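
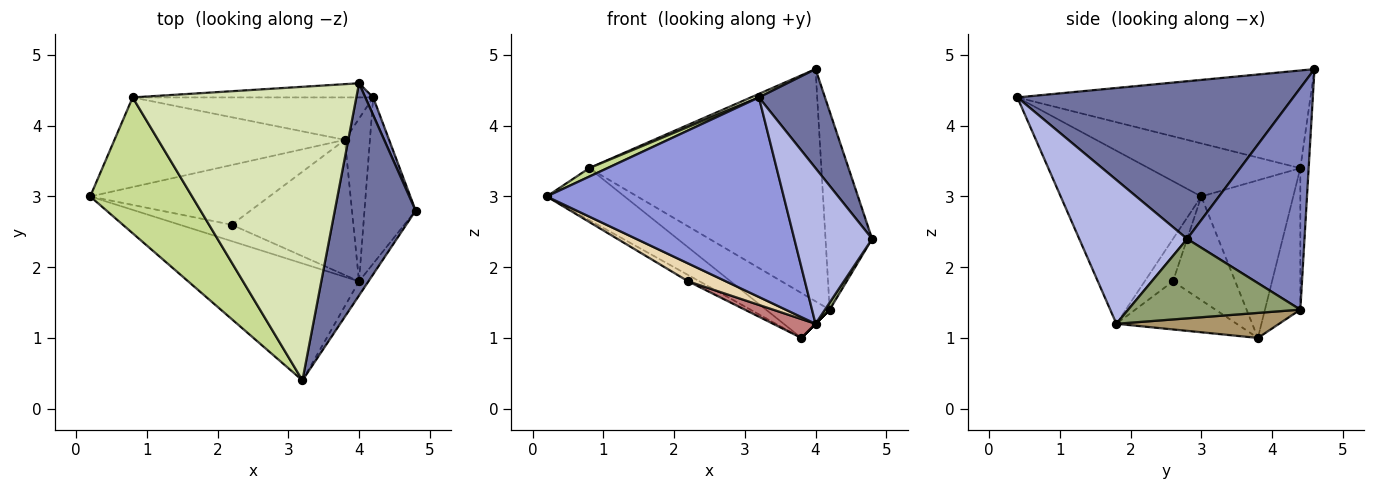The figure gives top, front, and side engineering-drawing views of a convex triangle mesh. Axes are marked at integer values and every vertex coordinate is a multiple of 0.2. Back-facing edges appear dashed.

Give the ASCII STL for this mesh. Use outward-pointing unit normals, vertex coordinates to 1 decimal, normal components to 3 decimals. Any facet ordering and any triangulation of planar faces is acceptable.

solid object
 facet normal 0.870 -0.208 0.446
  outer loop
   vertex 4.0 4.6 4.8
   vertex 3.2 0.4 4.4
   vertex 4.8 2.8 2.4
  endloop
 endfacet
 facet normal 0.929 0.369 0.033
  outer loop
   vertex 4.2 4.4 1.4
   vertex 4.0 4.6 4.8
   vertex 4.8 2.8 2.4
  endloop
 endfacet
 facet normal -0.456 -0.768 -0.450
  outer loop
   vertex 4.0 1.8 1.2
   vertex 3.2 0.4 4.4
   vertex 0.2 3.0 3.0
  endloop
 endfacet
 facet normal 0.810 -0.584 -0.053
  outer loop
   vertex 4.0 1.8 1.2
   vertex 4.8 2.8 2.4
   vertex 3.2 0.4 4.4
  endloop
 endfacet
 facet normal 0.841 -0.023 -0.541
  outer loop
   vertex 4.0 1.8 1.2
   vertex 4.2 4.4 1.4
   vertex 4.8 2.8 2.4
  endloop
 endfacet
 facet normal -0.036 0.998 -0.061
  outer loop
   vertex 0.8 4.4 3.4
   vertex 4.0 4.6 4.8
   vertex 4.2 4.4 1.4
  endloop
 endfacet
 facet normal -0.461 -0.055 0.886
  outer loop
   vertex 0.8 4.4 3.4
   vertex 0.2 3.0 3.0
   vertex 3.2 0.4 4.4
  endloop
 endfacet
 facet normal -0.400 -0.011 0.916
  outer loop
   vertex 0.8 4.4 3.4
   vertex 3.2 0.4 4.4
   vertex 4.0 4.6 4.8
  endloop
 endfacet
 facet normal 0.707 0.000 -0.707
  outer loop
   vertex 3.8 3.8 1.0
   vertex 4.2 4.4 1.4
   vertex 4.0 1.8 1.2
  endloop
 endfacet
 facet normal -0.510 0.431 -0.745
  outer loop
   vertex 3.8 3.8 1.0
   vertex 0.2 3.0 3.0
   vertex 0.8 4.4 3.4
  endloop
 endfacet
 facet normal -0.375 0.674 -0.637
  outer loop
   vertex 3.8 3.8 1.0
   vertex 0.8 4.4 3.4
   vertex 4.2 4.4 1.4
  endloop
 endfacet
 facet normal -0.484 -0.645 -0.591
  outer loop
   vertex 2.2 2.6 1.8
   vertex 4.0 1.8 1.2
   vertex 0.2 3.0 3.0
  endloop
 endfacet
 facet normal -0.499 0.091 -0.862
  outer loop
   vertex 2.2 2.6 1.8
   vertex 0.2 3.0 3.0
   vertex 3.8 3.8 1.0
  endloop
 endfacet
 facet normal -0.365 -0.129 -0.922
  outer loop
   vertex 2.2 2.6 1.8
   vertex 3.8 3.8 1.0
   vertex 4.0 1.8 1.2
  endloop
 endfacet
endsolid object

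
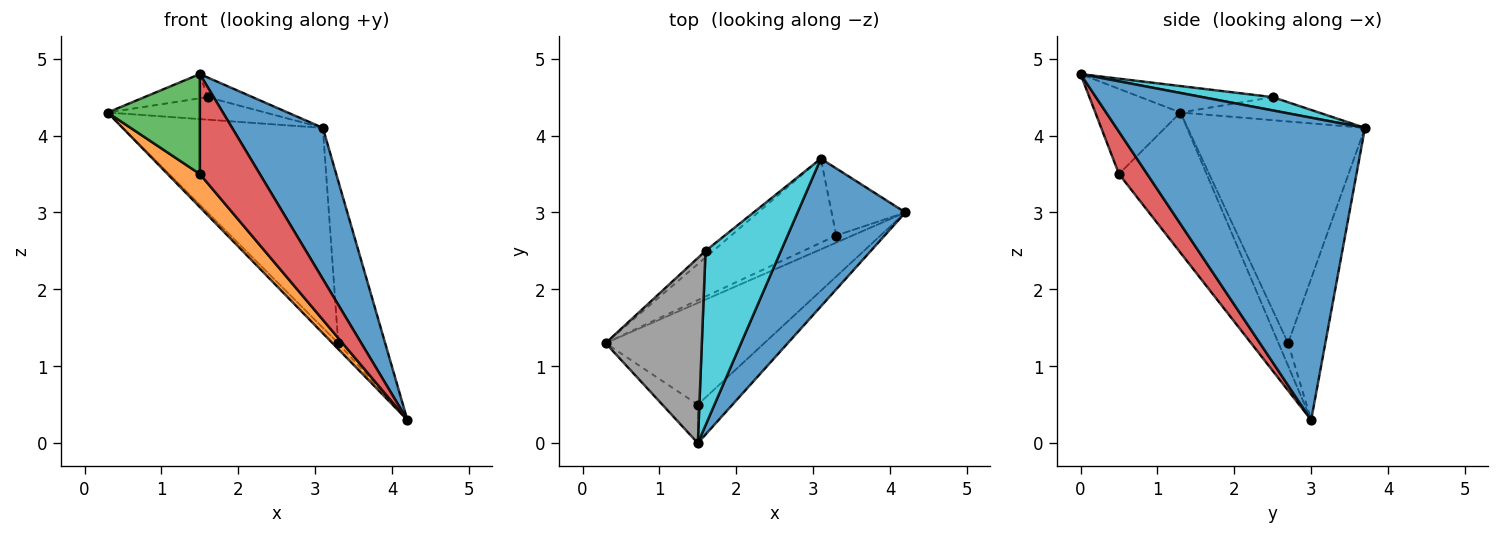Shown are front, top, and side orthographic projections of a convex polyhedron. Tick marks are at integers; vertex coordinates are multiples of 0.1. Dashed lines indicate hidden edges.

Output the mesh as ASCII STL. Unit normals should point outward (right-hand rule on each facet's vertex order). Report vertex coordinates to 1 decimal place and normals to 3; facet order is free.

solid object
 facet normal 0.891 -0.325 0.318
  outer loop
   vertex 3.1 3.7 4.1
   vertex 1.5 0.0 4.8
   vertex 4.2 3.0 0.3
  endloop
 endfacet
 facet normal -0.643 -0.237 -0.728
  outer loop
   vertex 1.5 0.5 3.5
   vertex 0.3 1.3 4.3
   vertex 4.2 3.0 0.3
  endloop
 endfacet
 facet normal -0.653 -0.707 -0.272
  outer loop
   vertex 1.5 0.5 3.5
   vertex 1.5 0.0 4.8
   vertex 0.3 1.3 4.3
  endloop
 endfacet
 facet normal 0.402 -0.855 -0.329
  outer loop
   vertex 1.5 0.5 3.5
   vertex 4.2 3.0 0.3
   vertex 1.5 0.0 4.8
  endloop
 endfacet
 facet normal -0.730 0.438 -0.525
  outer loop
   vertex 3.3 2.7 1.3
   vertex 4.2 3.0 0.3
   vertex 0.3 1.3 4.3
  endloop
 endfacet
 facet normal -0.633 0.714 -0.300
  outer loop
   vertex 3.3 2.7 1.3
   vertex 0.3 1.3 4.3
   vertex 3.1 3.7 4.1
  endloop
 endfacet
 facet normal -0.591 0.745 -0.308
  outer loop
   vertex 3.3 2.7 1.3
   vertex 3.1 3.7 4.1
   vertex 4.2 3.0 0.3
  endloop
 endfacet
 facet normal -0.263 0.125 0.957
  outer loop
   vertex 1.6 2.5 4.5
   vertex 0.3 1.3 4.3
   vertex 1.5 0.0 4.8
  endloop
 endfacet
 facet normal -0.644 0.734 -0.215
  outer loop
   vertex 1.6 2.5 4.5
   vertex 3.1 3.7 4.1
   vertex 0.3 1.3 4.3
  endloop
 endfacet
 facet normal 0.173 0.111 0.979
  outer loop
   vertex 1.6 2.5 4.5
   vertex 1.5 0.0 4.8
   vertex 3.1 3.7 4.1
  endloop
 endfacet
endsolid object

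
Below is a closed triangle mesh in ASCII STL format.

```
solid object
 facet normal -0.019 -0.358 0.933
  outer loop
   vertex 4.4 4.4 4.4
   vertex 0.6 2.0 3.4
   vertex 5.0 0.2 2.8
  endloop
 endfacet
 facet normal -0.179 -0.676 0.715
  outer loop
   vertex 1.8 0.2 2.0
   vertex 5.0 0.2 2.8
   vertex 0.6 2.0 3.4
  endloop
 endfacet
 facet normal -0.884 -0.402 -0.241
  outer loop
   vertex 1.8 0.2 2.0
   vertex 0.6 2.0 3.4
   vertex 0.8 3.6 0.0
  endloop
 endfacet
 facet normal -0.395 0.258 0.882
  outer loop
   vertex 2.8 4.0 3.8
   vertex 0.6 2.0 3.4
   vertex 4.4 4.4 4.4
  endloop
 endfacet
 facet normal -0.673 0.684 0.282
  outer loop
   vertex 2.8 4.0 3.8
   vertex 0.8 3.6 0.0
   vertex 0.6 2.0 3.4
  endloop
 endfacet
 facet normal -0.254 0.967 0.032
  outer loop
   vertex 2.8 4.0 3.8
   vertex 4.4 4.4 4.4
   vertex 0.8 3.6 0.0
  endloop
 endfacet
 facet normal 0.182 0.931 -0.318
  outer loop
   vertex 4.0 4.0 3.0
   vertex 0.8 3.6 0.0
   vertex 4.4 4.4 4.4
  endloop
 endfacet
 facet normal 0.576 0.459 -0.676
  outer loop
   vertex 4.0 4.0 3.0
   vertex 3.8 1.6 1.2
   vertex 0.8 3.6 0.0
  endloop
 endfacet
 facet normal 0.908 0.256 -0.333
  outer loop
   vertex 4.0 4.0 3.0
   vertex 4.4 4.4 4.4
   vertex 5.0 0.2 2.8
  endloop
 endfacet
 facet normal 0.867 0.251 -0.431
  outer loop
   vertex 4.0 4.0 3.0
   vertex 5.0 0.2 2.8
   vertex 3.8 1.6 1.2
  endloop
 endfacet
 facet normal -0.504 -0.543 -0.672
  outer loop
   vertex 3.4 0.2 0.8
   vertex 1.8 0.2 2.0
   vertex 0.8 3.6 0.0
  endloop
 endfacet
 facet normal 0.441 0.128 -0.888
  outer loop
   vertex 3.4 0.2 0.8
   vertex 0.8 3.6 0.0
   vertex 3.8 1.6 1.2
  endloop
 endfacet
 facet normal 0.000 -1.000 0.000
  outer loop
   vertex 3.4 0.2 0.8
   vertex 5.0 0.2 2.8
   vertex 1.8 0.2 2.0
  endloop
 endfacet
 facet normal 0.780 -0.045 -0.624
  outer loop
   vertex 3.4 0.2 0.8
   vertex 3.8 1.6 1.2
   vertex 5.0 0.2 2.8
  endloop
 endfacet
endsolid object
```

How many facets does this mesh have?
14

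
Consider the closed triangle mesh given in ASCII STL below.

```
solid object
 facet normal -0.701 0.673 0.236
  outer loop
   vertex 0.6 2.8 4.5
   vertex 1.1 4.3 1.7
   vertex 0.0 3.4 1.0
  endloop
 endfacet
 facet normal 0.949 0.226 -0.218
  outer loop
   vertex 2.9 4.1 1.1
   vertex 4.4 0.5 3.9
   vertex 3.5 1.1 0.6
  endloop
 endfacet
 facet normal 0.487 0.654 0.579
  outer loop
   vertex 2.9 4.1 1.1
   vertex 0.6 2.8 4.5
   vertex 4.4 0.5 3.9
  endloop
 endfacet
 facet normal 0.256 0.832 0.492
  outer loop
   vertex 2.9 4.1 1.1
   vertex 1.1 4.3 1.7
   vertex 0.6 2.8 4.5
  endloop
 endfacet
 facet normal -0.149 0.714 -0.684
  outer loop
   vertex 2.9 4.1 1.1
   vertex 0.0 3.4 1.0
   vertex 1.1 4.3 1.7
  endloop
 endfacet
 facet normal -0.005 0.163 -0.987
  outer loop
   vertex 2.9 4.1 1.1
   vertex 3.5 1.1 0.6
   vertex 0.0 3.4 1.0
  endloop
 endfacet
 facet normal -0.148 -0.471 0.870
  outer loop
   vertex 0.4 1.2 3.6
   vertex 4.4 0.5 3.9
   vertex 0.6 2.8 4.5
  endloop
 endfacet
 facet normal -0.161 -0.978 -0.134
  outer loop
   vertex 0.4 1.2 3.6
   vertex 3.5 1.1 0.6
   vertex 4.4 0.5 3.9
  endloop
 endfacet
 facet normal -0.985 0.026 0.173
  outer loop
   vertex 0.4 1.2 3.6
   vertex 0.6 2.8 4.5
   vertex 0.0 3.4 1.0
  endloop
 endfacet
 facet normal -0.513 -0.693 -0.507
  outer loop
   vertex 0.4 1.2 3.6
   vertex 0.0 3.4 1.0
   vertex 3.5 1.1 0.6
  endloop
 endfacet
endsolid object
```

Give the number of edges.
15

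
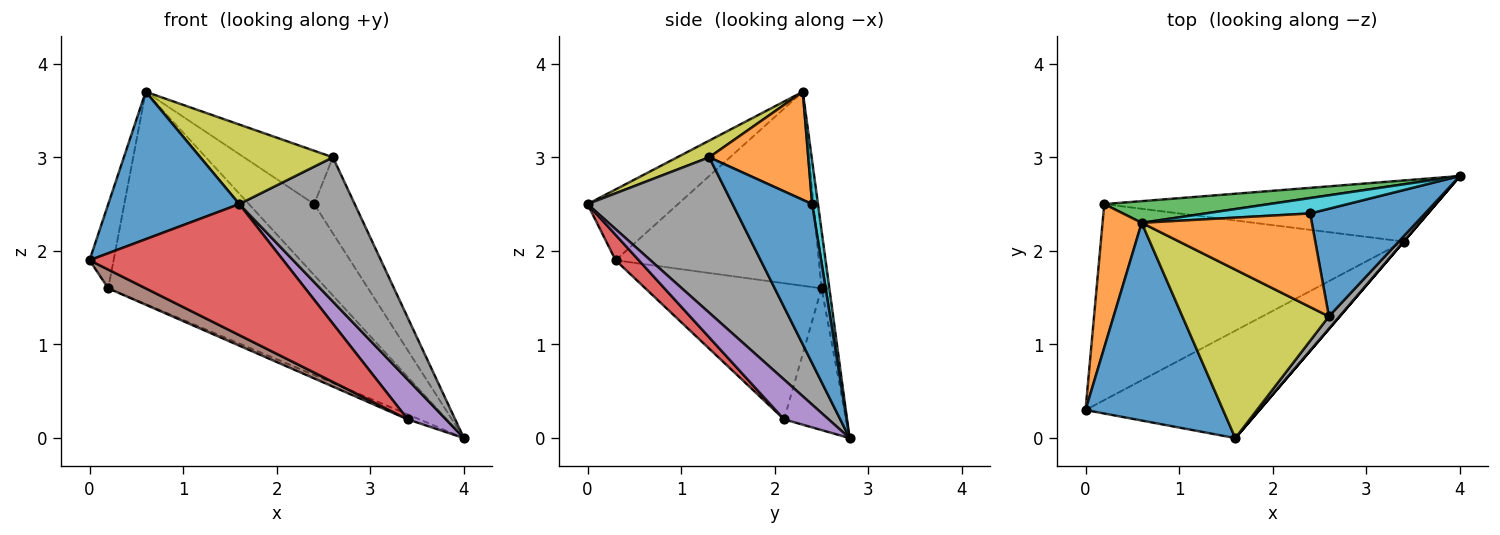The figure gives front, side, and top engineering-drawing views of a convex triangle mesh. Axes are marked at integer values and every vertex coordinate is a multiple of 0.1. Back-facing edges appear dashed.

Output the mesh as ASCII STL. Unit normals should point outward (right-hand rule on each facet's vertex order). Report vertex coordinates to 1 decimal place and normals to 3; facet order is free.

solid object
 facet normal -0.381 -0.553 0.741
  outer loop
   vertex 1.6 0.0 2.5
   vertex 0.6 2.3 3.7
   vertex 0.0 0.3 1.9
  endloop
 endfacet
 facet normal -0.974 0.115 0.196
  outer loop
   vertex 0.2 2.5 1.6
   vertex 0.0 0.3 1.9
   vertex 0.6 2.3 3.7
  endloop
 endfacet
 facet normal -0.036 0.994 0.101
  outer loop
   vertex 0.2 2.5 1.6
   vertex 0.6 2.3 3.7
   vertex 4.0 2.8 0.0
  endloop
 endfacet
 facet normal 0.092 -0.770 -0.631
  outer loop
   vertex 3.4 2.1 0.2
   vertex 1.6 0.0 2.5
   vertex 0.0 0.3 1.9
  endloop
 endfacet
 facet normal 0.759 -0.651 0.000
  outer loop
   vertex 3.4 2.1 0.2
   vertex 4.0 2.8 0.0
   vertex 1.6 0.0 2.5
  endloop
 endfacet
 facet normal -0.408 -0.087 -0.909
  outer loop
   vertex 3.4 2.1 0.2
   vertex 0.0 0.3 1.9
   vertex 0.2 2.5 1.6
  endloop
 endfacet
 facet normal -0.392 0.074 -0.917
  outer loop
   vertex 3.4 2.1 0.2
   vertex 0.2 2.5 1.6
   vertex 4.0 2.8 0.0
  endloop
 endfacet
 facet normal 0.781 -0.622 0.054
  outer loop
   vertex 2.6 1.3 3.0
   vertex 1.6 0.0 2.5
   vertex 4.0 2.8 0.0
  endloop
 endfacet
 facet normal 0.102 -0.425 0.899
  outer loop
   vertex 2.6 1.3 3.0
   vertex 0.6 2.3 3.7
   vertex 1.6 0.0 2.5
  endloop
 endfacet
 facet normal 0.087 0.974 0.211
  outer loop
   vertex 2.4 2.4 2.5
   vertex 4.0 2.8 0.0
   vertex 0.6 2.3 3.7
  endloop
 endfacet
 facet normal 0.749 0.382 0.541
  outer loop
   vertex 2.4 2.4 2.5
   vertex 2.6 1.3 3.0
   vertex 4.0 2.8 0.0
  endloop
 endfacet
 facet normal 0.483 0.434 0.761
  outer loop
   vertex 2.4 2.4 2.5
   vertex 0.6 2.3 3.7
   vertex 2.6 1.3 3.0
  endloop
 endfacet
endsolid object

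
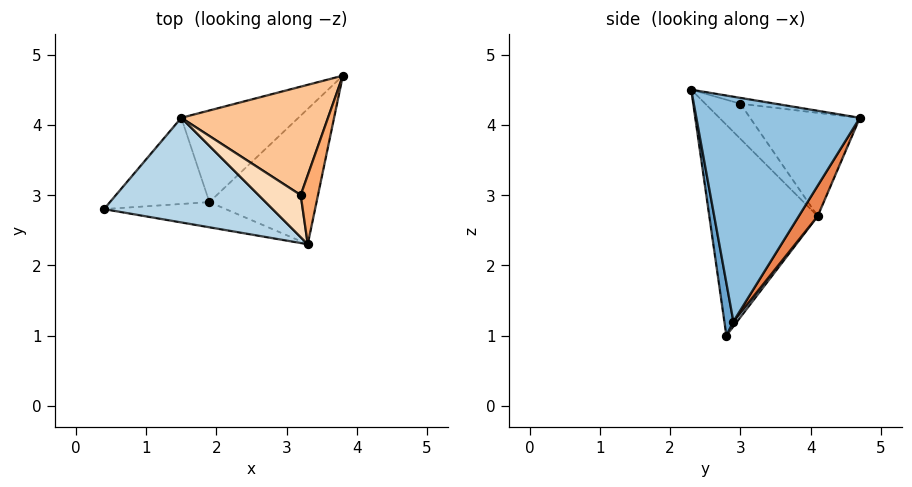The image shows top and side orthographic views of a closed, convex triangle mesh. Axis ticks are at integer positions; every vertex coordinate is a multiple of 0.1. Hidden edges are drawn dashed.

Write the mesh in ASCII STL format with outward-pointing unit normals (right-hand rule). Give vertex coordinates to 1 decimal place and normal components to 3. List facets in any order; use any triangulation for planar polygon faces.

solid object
 facet normal 0.094 -0.972 -0.216
  outer loop
   vertex 1.9 2.9 1.2
   vertex 3.3 2.3 4.5
   vertex 0.4 2.8 1.0
  endloop
 endfacet
 facet normal 0.874 -0.251 -0.416
  outer loop
   vertex 1.9 2.9 1.2
   vertex 3.8 4.7 4.1
   vertex 3.3 2.3 4.5
  endloop
 endfacet
 facet normal -0.772 -0.154 0.617
  outer loop
   vertex 1.5 4.1 2.7
   vertex 0.4 2.8 1.0
   vertex 3.3 2.3 4.5
  endloop
 endfacet
 facet normal 0.030 0.784 -0.619
  outer loop
   vertex 1.5 4.1 2.7
   vertex 1.9 2.9 1.2
   vertex 0.4 2.8 1.0
  endloop
 endfacet
 facet normal 0.154 0.791 -0.592
  outer loop
   vertex 1.5 4.1 2.7
   vertex 3.8 4.7 4.1
   vertex 1.9 2.9 1.2
  endloop
 endfacet
 facet normal -0.313 0.219 0.924
  outer loop
   vertex 3.2 3.0 4.3
   vertex 3.3 2.3 4.5
   vertex 3.8 4.7 4.1
  endloop
 endfacet
 facet normal -0.552 0.287 0.783
  outer loop
   vertex 3.2 3.0 4.3
   vertex 3.8 4.7 4.1
   vertex 1.5 4.1 2.7
  endloop
 endfacet
 facet normal -0.635 0.127 0.762
  outer loop
   vertex 3.2 3.0 4.3
   vertex 1.5 4.1 2.7
   vertex 3.3 2.3 4.5
  endloop
 endfacet
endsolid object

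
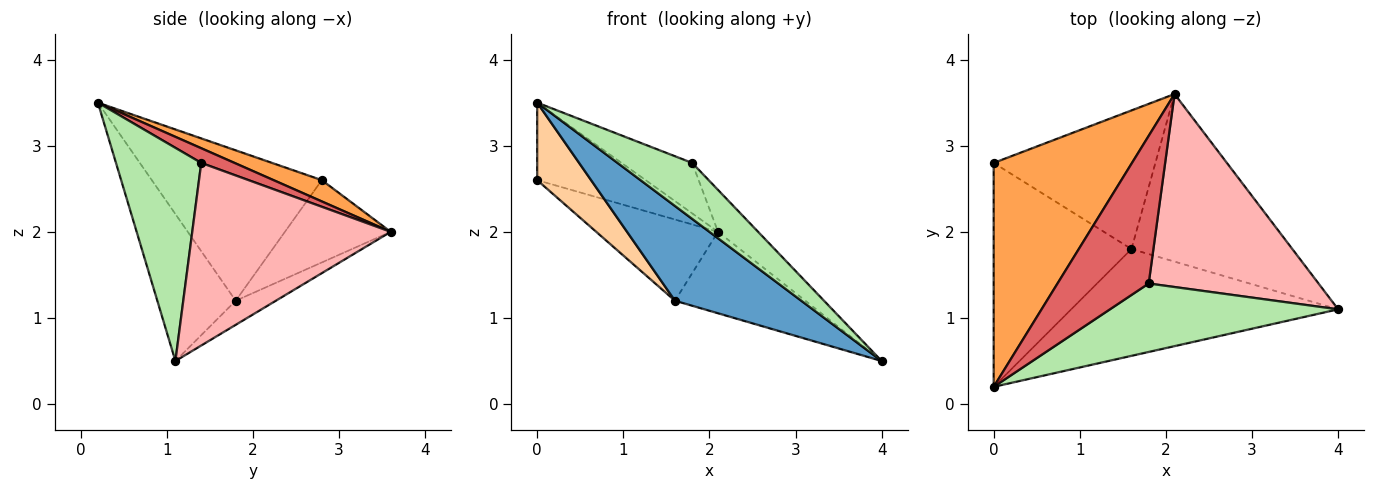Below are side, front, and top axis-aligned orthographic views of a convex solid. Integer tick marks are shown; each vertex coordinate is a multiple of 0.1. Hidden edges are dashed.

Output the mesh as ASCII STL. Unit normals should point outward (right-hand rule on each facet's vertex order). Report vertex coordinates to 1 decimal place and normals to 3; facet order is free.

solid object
 facet normal -0.381 -0.614 -0.692
  outer loop
   vertex 1.6 1.8 1.2
   vertex 4.0 1.1 0.5
   vertex 0.0 0.2 3.5
  endloop
 endfacet
 facet normal -0.134 0.433 -0.891
  outer loop
   vertex 1.6 1.8 1.2
   vertex 2.1 3.6 2.0
   vertex 4.0 1.1 0.5
  endloop
 endfacet
 facet normal 0.144 0.324 0.935
  outer loop
   vertex 0.0 2.8 2.6
   vertex 0.0 0.2 3.5
   vertex 2.1 3.6 2.0
  endloop
 endfacet
 facet normal -0.718 -0.228 -0.658
  outer loop
   vertex 0.0 2.8 2.6
   vertex 1.6 1.8 1.2
   vertex 0.0 0.2 3.5
  endloop
 endfacet
 facet normal -0.402 0.463 -0.790
  outer loop
   vertex 0.0 2.8 2.6
   vertex 2.1 3.6 2.0
   vertex 1.6 1.8 1.2
  endloop
 endfacet
 facet normal 0.586 -0.513 0.627
  outer loop
   vertex 1.8 1.4 2.8
   vertex 0.0 0.2 3.5
   vertex 4.0 1.1 0.5
  endloop
 endfacet
 facet normal 0.151 0.320 0.935
  outer loop
   vertex 1.8 1.4 2.8
   vertex 2.1 3.6 2.0
   vertex 0.0 0.2 3.5
  endloop
 endfacet
 facet normal 0.724 0.146 0.674
  outer loop
   vertex 1.8 1.4 2.8
   vertex 4.0 1.1 0.5
   vertex 2.1 3.6 2.0
  endloop
 endfacet
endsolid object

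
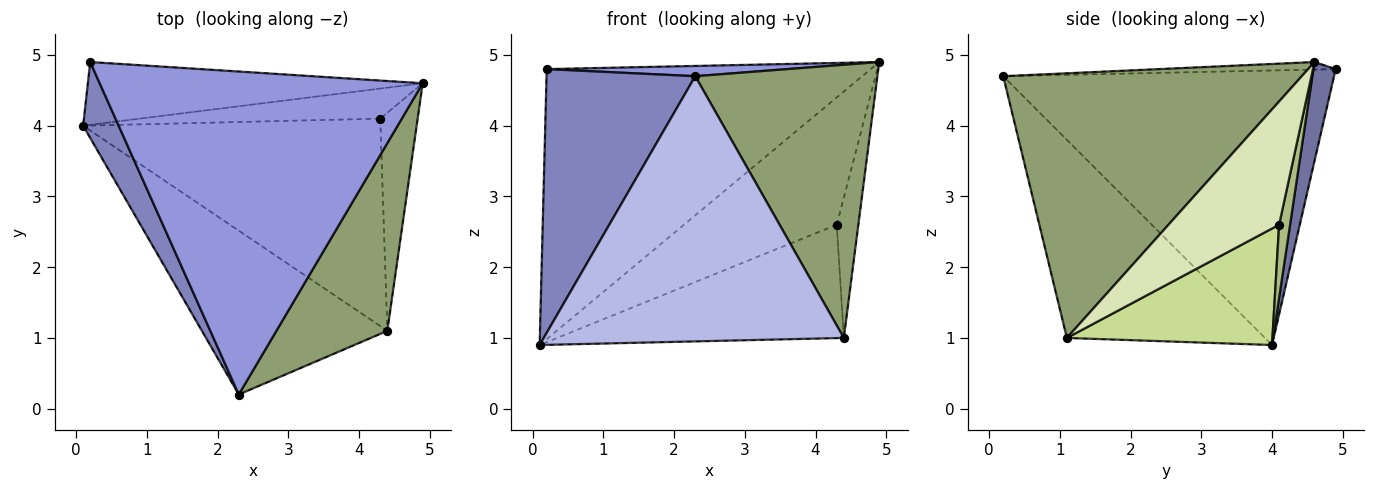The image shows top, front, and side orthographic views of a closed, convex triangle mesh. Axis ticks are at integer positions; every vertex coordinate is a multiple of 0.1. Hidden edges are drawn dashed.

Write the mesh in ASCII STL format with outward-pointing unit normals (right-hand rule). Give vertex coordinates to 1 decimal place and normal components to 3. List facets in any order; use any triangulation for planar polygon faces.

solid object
 facet normal 0.067 0.972 -0.226
  outer loop
   vertex 0.2 4.9 4.8
   vertex 4.9 4.6 4.9
   vertex 0.1 4.0 0.9
  endloop
 endfacet
 facet normal -0.906 -0.407 0.117
  outer loop
   vertex 0.2 4.9 4.8
   vertex 0.1 4.0 0.9
   vertex 2.3 0.2 4.7
  endloop
 endfacet
 facet normal -0.023 -0.032 0.999
  outer loop
   vertex 0.2 4.9 4.8
   vertex 2.3 0.2 4.7
   vertex 4.9 4.6 4.9
  endloop
 endfacet
 facet normal -0.490 -0.742 -0.458
  outer loop
   vertex 4.4 1.1 1.0
   vertex 2.3 0.2 4.7
   vertex 0.1 4.0 0.9
  endloop
 endfacet
 facet normal 0.804 -0.490 0.337
  outer loop
   vertex 4.4 1.1 1.0
   vertex 4.9 4.6 4.9
   vertex 2.3 0.2 4.7
  endloop
 endfacet
 facet normal 0.070 0.971 -0.229
  outer loop
   vertex 4.3 4.1 2.6
   vertex 0.1 4.0 0.9
   vertex 4.9 4.6 4.9
  endloop
 endfacet
 facet normal 0.325 0.453 -0.830
  outer loop
   vertex 4.3 4.1 2.6
   vertex 4.4 1.1 1.0
   vertex 0.1 4.0 0.9
  endloop
 endfacet
 facet normal 0.941 0.184 -0.285
  outer loop
   vertex 4.3 4.1 2.6
   vertex 4.9 4.6 4.9
   vertex 4.4 1.1 1.0
  endloop
 endfacet
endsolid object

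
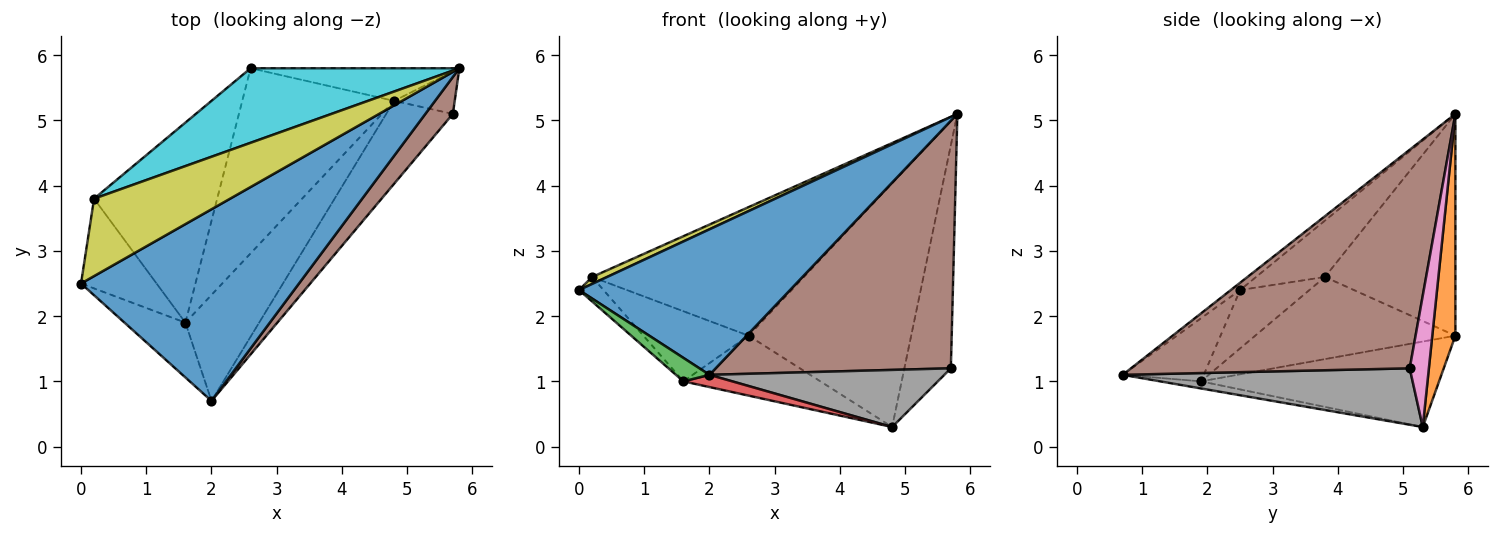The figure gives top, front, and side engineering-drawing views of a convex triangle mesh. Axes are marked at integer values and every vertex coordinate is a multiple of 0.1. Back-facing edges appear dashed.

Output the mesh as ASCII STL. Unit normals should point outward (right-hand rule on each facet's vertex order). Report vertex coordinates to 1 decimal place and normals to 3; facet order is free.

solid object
 facet normal -0.027 -0.605 0.796
  outer loop
   vertex 2.0 0.7 1.1
   vertex 5.8 5.8 5.1
   vertex 0.0 2.5 2.4
  endloop
 endfacet
 facet normal 0.140 0.981 -0.131
  outer loop
   vertex 2.6 5.8 1.7
   vertex 5.8 5.8 5.1
   vertex 4.8 5.3 0.3
  endloop
 endfacet
 facet normal -0.689 -0.285 -0.666
  outer loop
   vertex 1.6 1.9 1.0
   vertex 2.0 0.7 1.1
   vertex 0.0 2.5 2.4
  endloop
 endfacet
 facet normal -0.095 -0.114 -0.989
  outer loop
   vertex 1.6 1.9 1.0
   vertex 4.8 5.3 0.3
   vertex 2.0 0.7 1.1
  endloop
 endfacet
 facet normal -0.472 0.272 -0.839
  outer loop
   vertex 1.6 1.9 1.0
   vertex 2.6 5.8 1.7
   vertex 4.8 5.3 0.3
  endloop
 endfacet
 facet normal 0.761 -0.642 0.096
  outer loop
   vertex 5.7 5.1 1.2
   vertex 5.8 5.8 5.1
   vertex 2.0 0.7 1.1
  endloop
 endfacet
 facet normal 0.375 0.911 -0.173
  outer loop
   vertex 5.7 5.1 1.2
   vertex 4.8 5.3 0.3
   vertex 5.8 5.8 5.1
  endloop
 endfacet
 facet normal 0.572 -0.466 -0.675
  outer loop
   vertex 5.7 5.1 1.2
   vertex 2.0 0.7 1.1
   vertex 4.8 5.3 0.3
  endloop
 endfacet
 facet normal -0.381 -0.083 0.921
  outer loop
   vertex 0.2 3.8 2.6
   vertex 0.0 2.5 2.4
   vertex 5.8 5.8 5.1
  endloop
 endfacet
 facet normal -0.470 0.764 0.443
  outer loop
   vertex 0.2 3.8 2.6
   vertex 5.8 5.8 5.1
   vertex 2.6 5.8 1.7
  endloop
 endfacet
 facet normal -0.598 0.211 -0.773
  outer loop
   vertex 0.2 3.8 2.6
   vertex 1.6 1.9 1.0
   vertex 0.0 2.5 2.4
  endloop
 endfacet
 facet normal -0.533 0.280 -0.799
  outer loop
   vertex 0.2 3.8 2.6
   vertex 2.6 5.8 1.7
   vertex 1.6 1.9 1.0
  endloop
 endfacet
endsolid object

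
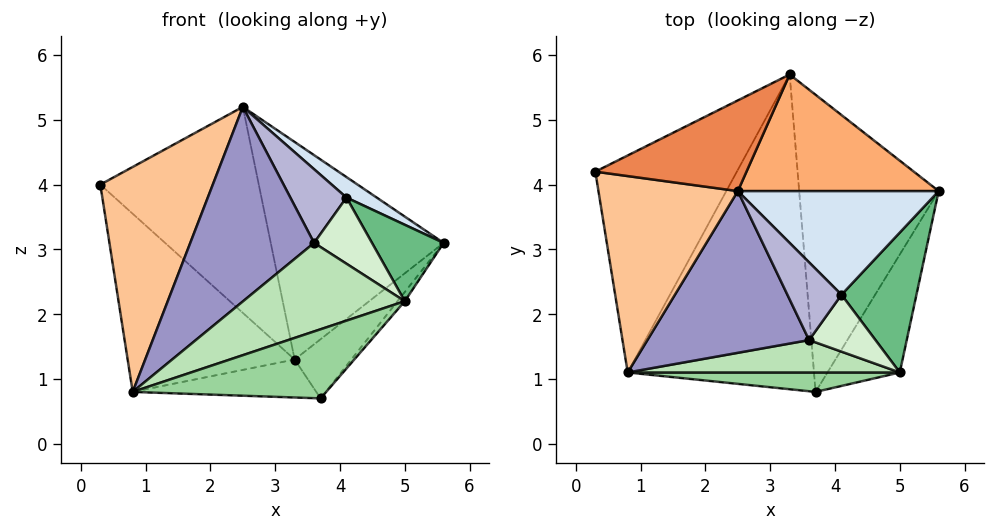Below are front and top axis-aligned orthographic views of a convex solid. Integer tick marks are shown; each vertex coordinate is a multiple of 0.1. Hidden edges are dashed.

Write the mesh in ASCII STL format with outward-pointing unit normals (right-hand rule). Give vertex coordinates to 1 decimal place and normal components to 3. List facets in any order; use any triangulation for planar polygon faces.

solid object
 facet normal 0.677 0.144 -0.722
  outer loop
   vertex 3.3 5.7 1.3
   vertex 5.6 3.9 3.1
   vertex 3.7 0.8 0.7
  endloop
 endfacet
 facet normal -0.712 0.446 -0.543
  outer loop
   vertex 0.8 1.1 0.8
   vertex 0.3 4.2 4.0
   vertex 3.3 5.7 1.3
  endloop
 endfacet
 facet normal -0.022 0.120 -0.993
  outer loop
   vertex 0.8 1.1 0.8
   vertex 3.3 5.7 1.3
   vertex 3.7 0.8 0.7
  endloop
 endfacet
 facet normal 0.553 -0.161 0.817
  outer loop
   vertex 2.5 3.9 5.2
   vertex 4.1 2.3 3.8
   vertex 5.6 3.9 3.1
  endloop
 endfacet
 facet normal -0.095 0.911 0.401
  outer loop
   vertex 2.5 3.9 5.2
   vertex 3.3 5.7 1.3
   vertex 0.3 4.2 4.0
  endloop
 endfacet
 facet normal 0.305 0.839 0.450
  outer loop
   vertex 2.5 3.9 5.2
   vertex 5.6 3.9 3.1
   vertex 3.3 5.7 1.3
  endloop
 endfacet
 facet normal -0.419 -0.684 0.597
  outer loop
   vertex 2.5 3.9 5.2
   vertex 0.3 4.2 4.0
   vertex 0.8 1.1 0.8
  endloop
 endfacet
 facet normal 0.750 0.051 -0.660
  outer loop
   vertex 5.0 1.1 2.2
   vertex 3.7 0.8 0.7
   vertex 5.6 3.9 3.1
  endloop
 endfacet
 facet normal 0.677 -0.353 0.646
  outer loop
   vertex 5.0 1.1 2.2
   vertex 5.6 3.9 3.1
   vertex 4.1 2.3 3.8
  endloop
 endfacet
 facet normal -0.090 -0.959 0.270
  outer loop
   vertex 5.0 1.1 2.2
   vertex 0.8 1.1 0.8
   vertex 3.7 0.8 0.7
  endloop
 endfacet
 facet normal -0.114 -0.933 0.341
  outer loop
   vertex 3.6 1.6 3.1
   vertex 0.8 1.1 0.8
   vertex 5.0 1.1 2.2
  endloop
 endfacet
 facet normal 0.147 -0.750 0.645
  outer loop
   vertex 3.6 1.6 3.1
   vertex 5.0 1.1 2.2
   vertex 4.1 2.3 3.8
  endloop
 endfacet
 facet normal -0.362 -0.717 0.596
  outer loop
   vertex 3.6 1.6 3.1
   vertex 2.5 3.9 5.2
   vertex 0.8 1.1 0.8
  endloop
 endfacet
 facet normal -0.053 -0.687 0.725
  outer loop
   vertex 3.6 1.6 3.1
   vertex 4.1 2.3 3.8
   vertex 2.5 3.9 5.2
  endloop
 endfacet
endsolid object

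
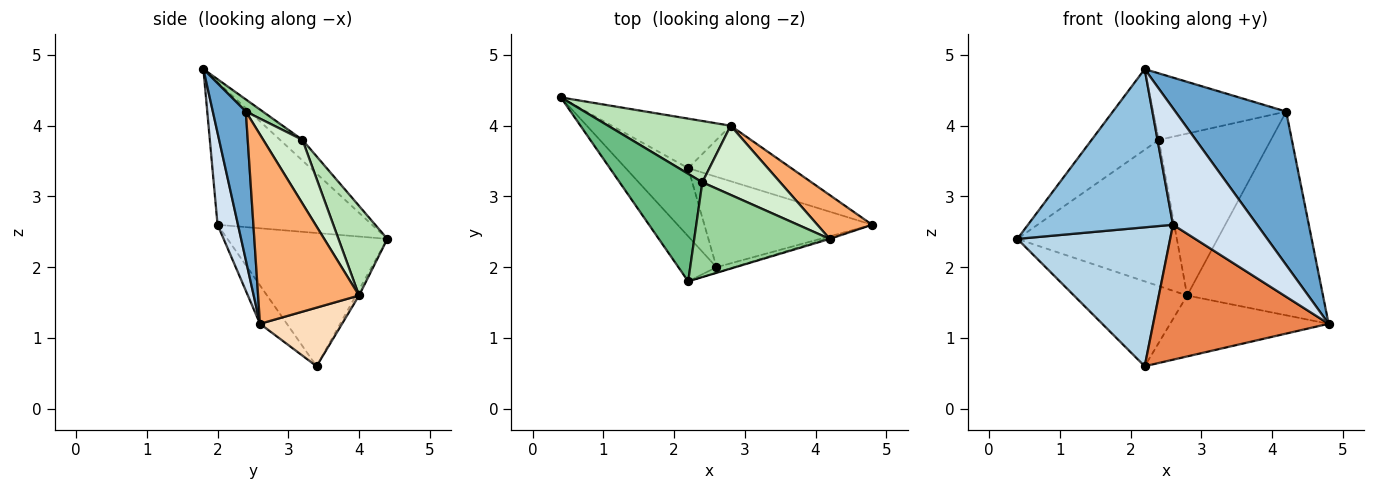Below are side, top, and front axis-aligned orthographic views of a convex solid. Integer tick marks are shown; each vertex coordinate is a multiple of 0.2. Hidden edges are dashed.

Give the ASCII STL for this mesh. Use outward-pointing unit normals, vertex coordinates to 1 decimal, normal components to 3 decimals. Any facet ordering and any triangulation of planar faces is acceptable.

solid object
 facet normal 0.285 -0.958 -0.007
  outer loop
   vertex 4.2 2.4 4.2
   vertex 2.2 1.8 4.8
   vertex 4.8 2.6 1.2
  endloop
 endfacet
 facet normal -0.716 -0.672 -0.191
  outer loop
   vertex 2.6 2.0 2.6
   vertex 2.2 1.8 4.8
   vertex 0.4 4.4 2.4
  endloop
 endfacet
 facet normal -0.685 -0.654 -0.321
  outer loop
   vertex 2.6 2.0 2.6
   vertex 0.4 4.4 2.4
   vertex 2.2 3.4 0.6
  endloop
 endfacet
 facet normal 0.236 -0.971 -0.045
  outer loop
   vertex 2.6 2.0 2.6
   vertex 4.8 2.6 1.2
   vertex 2.2 1.8 4.8
  endloop
 endfacet
 facet normal -0.126 -0.824 -0.552
  outer loop
   vertex 2.6 2.0 2.6
   vertex 2.2 3.4 0.6
   vertex 4.8 2.6 1.2
  endloop
 endfacet
 facet normal 0.588 0.791 0.170
  outer loop
   vertex 2.8 4.0 1.6
   vertex 4.2 2.4 4.2
   vertex 4.8 2.6 1.2
  endloop
 endfacet
 facet normal -0.024 0.864 -0.504
  outer loop
   vertex 2.8 4.0 1.6
   vertex 2.2 3.4 0.6
   vertex 0.4 4.4 2.4
  endloop
 endfacet
 facet normal 0.358 0.690 -0.629
  outer loop
   vertex 2.8 4.0 1.6
   vertex 4.8 2.6 1.2
   vertex 2.2 3.4 0.6
  endloop
 endfacet
 facet normal -0.196 0.588 0.784
  outer loop
   vertex 2.4 3.2 3.8
   vertex 0.4 4.4 2.4
   vertex 2.2 1.8 4.8
  endloop
 endfacet
 facet normal 0.073 0.573 0.816
  outer loop
   vertex 2.4 3.2 3.8
   vertex 2.2 1.8 4.8
   vertex 4.2 2.4 4.2
  endloop
 endfacet
 facet normal 0.272 0.887 0.372
  outer loop
   vertex 2.4 3.2 3.8
   vertex 2.8 4.0 1.6
   vertex 0.4 4.4 2.4
  endloop
 endfacet
 facet normal 0.306 0.875 0.374
  outer loop
   vertex 2.4 3.2 3.8
   vertex 4.2 2.4 4.2
   vertex 2.8 4.0 1.6
  endloop
 endfacet
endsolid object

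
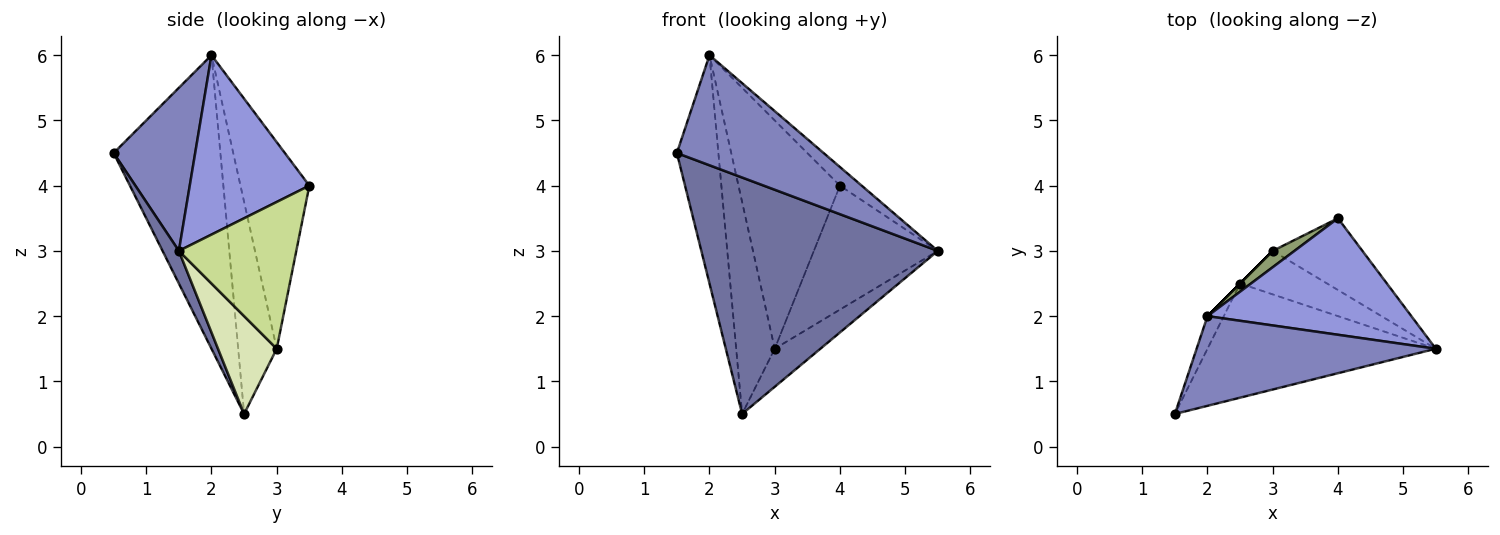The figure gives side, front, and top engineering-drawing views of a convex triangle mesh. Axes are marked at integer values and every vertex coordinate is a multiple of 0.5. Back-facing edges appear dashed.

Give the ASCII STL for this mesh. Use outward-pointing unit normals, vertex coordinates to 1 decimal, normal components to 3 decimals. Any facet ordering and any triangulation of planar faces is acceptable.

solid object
 facet normal 0.062 -0.899 -0.434
  outer loop
   vertex 2.5 2.5 0.5
   vertex 5.5 1.5 3.0
   vertex 1.5 0.5 4.5
  endloop
 endfacet
 facet normal 0.396 -0.712 0.580
  outer loop
   vertex 2.0 2.0 6.0
   vertex 1.5 0.5 4.5
   vertex 5.5 1.5 3.0
  endloop
 endfacet
 facet normal 0.656 0.119 0.745
  outer loop
   vertex 2.0 2.0 6.0
   vertex 5.5 1.5 3.0
   vertex 4.0 3.5 4.0
  endloop
 endfacet
 facet normal -0.931 0.362 -0.052
  outer loop
   vertex 2.0 2.0 6.0
   vertex 2.5 2.5 0.5
   vertex 1.5 0.5 4.5
  endloop
 endfacet
 facet normal -0.561 0.826 0.059
  outer loop
   vertex 3.0 3.0 1.5
   vertex 2.0 2.0 6.0
   vertex 4.0 3.5 4.0
  endloop
 endfacet
 facet normal -0.707 0.707 0.000
  outer loop
   vertex 3.0 3.0 1.5
   vertex 2.5 2.5 0.5
   vertex 2.0 2.0 6.0
  endloop
 endfacet
 facet normal 0.634 0.669 -0.387
  outer loop
   vertex 3.0 3.0 1.5
   vertex 4.0 3.5 4.0
   vertex 5.5 1.5 3.0
  endloop
 endfacet
 facet normal 0.646 0.503 -0.574
  outer loop
   vertex 3.0 3.0 1.5
   vertex 5.5 1.5 3.0
   vertex 2.5 2.5 0.5
  endloop
 endfacet
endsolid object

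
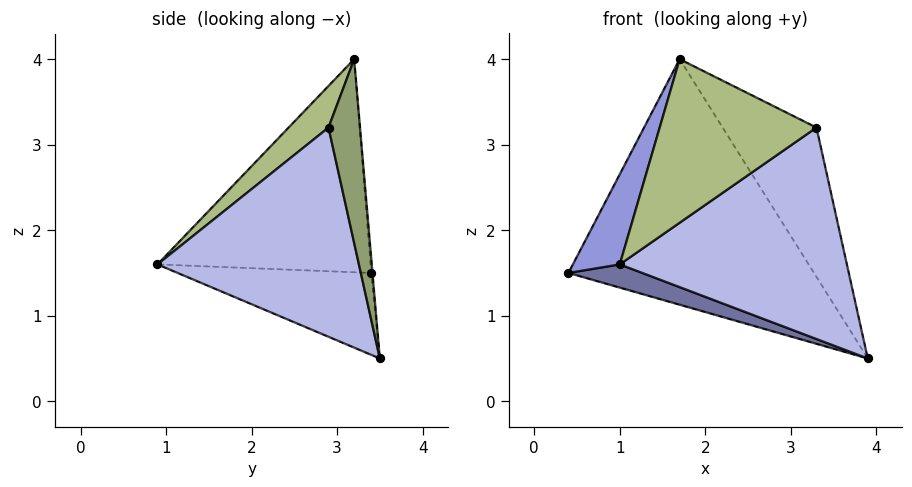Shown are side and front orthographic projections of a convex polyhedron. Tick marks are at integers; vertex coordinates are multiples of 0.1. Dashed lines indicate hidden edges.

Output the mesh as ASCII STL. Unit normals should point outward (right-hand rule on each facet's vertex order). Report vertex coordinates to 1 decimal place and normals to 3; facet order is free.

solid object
 facet normal -0.271 -0.103 -0.957
  outer loop
   vertex 1.0 0.9 1.6
   vertex 0.4 3.4 1.5
   vertex 3.9 3.5 0.5
  endloop
 endfacet
 facet normal -0.005 0.997 0.082
  outer loop
   vertex 1.7 3.2 4.0
   vertex 3.9 3.5 0.5
   vertex 0.4 3.4 1.5
  endloop
 endfacet
 facet normal -0.877 -0.193 0.441
  outer loop
   vertex 1.7 3.2 4.0
   vertex 0.4 3.4 1.5
   vertex 1.0 0.9 1.6
  endloop
 endfacet
 facet normal 0.663 -0.748 -0.019
  outer loop
   vertex 3.3 2.9 3.2
   vertex 1.0 0.9 1.6
   vertex 3.9 3.5 0.5
  endloop
 endfacet
 facet normal 0.307 0.912 0.271
  outer loop
   vertex 3.3 2.9 3.2
   vertex 3.9 3.5 0.5
   vertex 1.7 3.2 4.0
  endloop
 endfacet
 facet normal 0.187 -0.736 0.651
  outer loop
   vertex 3.3 2.9 3.2
   vertex 1.7 3.2 4.0
   vertex 1.0 0.9 1.6
  endloop
 endfacet
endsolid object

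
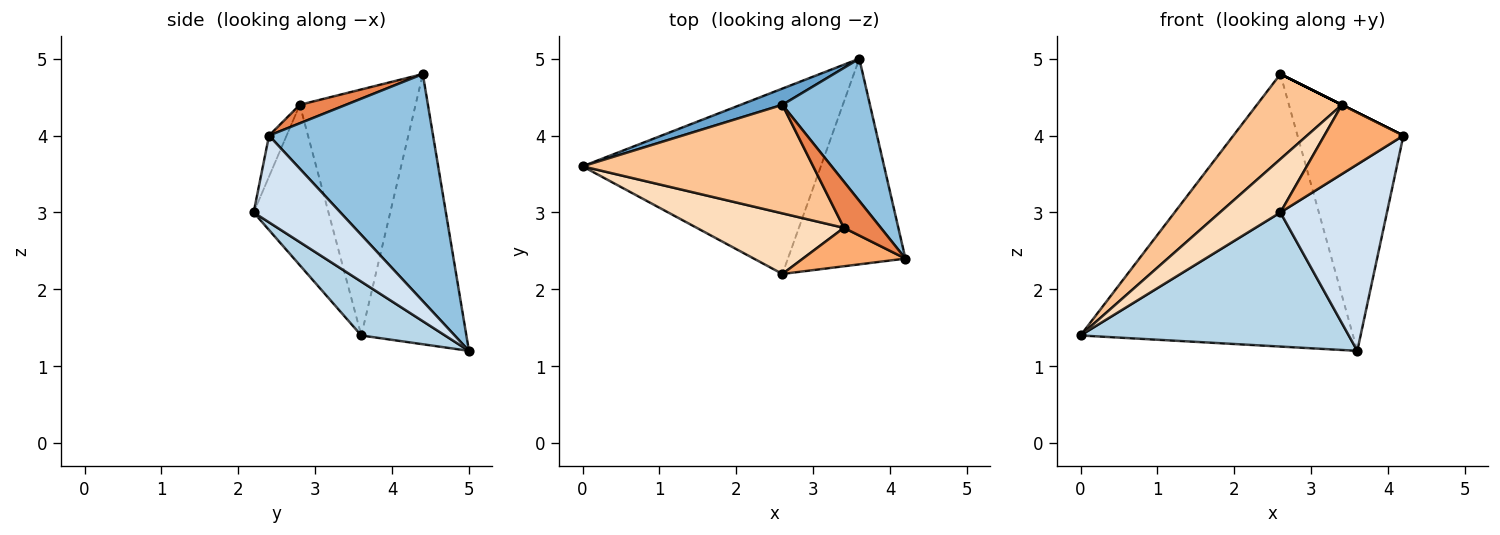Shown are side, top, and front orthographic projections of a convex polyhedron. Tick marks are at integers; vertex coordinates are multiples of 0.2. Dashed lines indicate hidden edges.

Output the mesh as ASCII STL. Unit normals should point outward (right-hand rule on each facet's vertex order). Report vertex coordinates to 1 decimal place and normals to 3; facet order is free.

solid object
 facet normal -0.359 0.932 0.055
  outer loop
   vertex 2.6 4.4 4.8
   vertex 3.6 5.0 1.2
   vertex 0.0 3.6 1.4
  endloop
 endfacet
 facet normal 0.799 0.516 0.308
  outer loop
   vertex 2.6 4.4 4.8
   vertex 4.2 2.4 4.0
   vertex 3.6 5.0 1.2
  endloop
 endfacet
 facet normal 0.180 -0.577 -0.797
  outer loop
   vertex 2.6 2.2 3.0
   vertex 0.0 3.6 1.4
   vertex 3.6 5.0 1.2
  endloop
 endfacet
 facet normal 0.480 -0.589 -0.650
  outer loop
   vertex 2.6 2.2 3.0
   vertex 3.6 5.0 1.2
   vertex 4.2 2.4 4.0
  endloop
 endfacet
 facet normal 0.447 0.000 0.894
  outer loop
   vertex 3.4 2.8 4.4
   vertex 4.2 2.4 4.0
   vertex 2.6 4.4 4.8
  endloop
 endfacet
 facet normal -0.191 -0.858 0.477
  outer loop
   vertex 3.4 2.8 4.4
   vertex 2.6 2.2 3.0
   vertex 4.2 2.4 4.0
  endloop
 endfacet
 facet normal -0.643 -0.472 0.603
  outer loop
   vertex 3.4 2.8 4.4
   vertex 2.6 4.4 4.8
   vertex 0.0 3.6 1.4
  endloop
 endfacet
 facet normal -0.633 -0.512 0.581
  outer loop
   vertex 3.4 2.8 4.4
   vertex 0.0 3.6 1.4
   vertex 2.6 2.2 3.0
  endloop
 endfacet
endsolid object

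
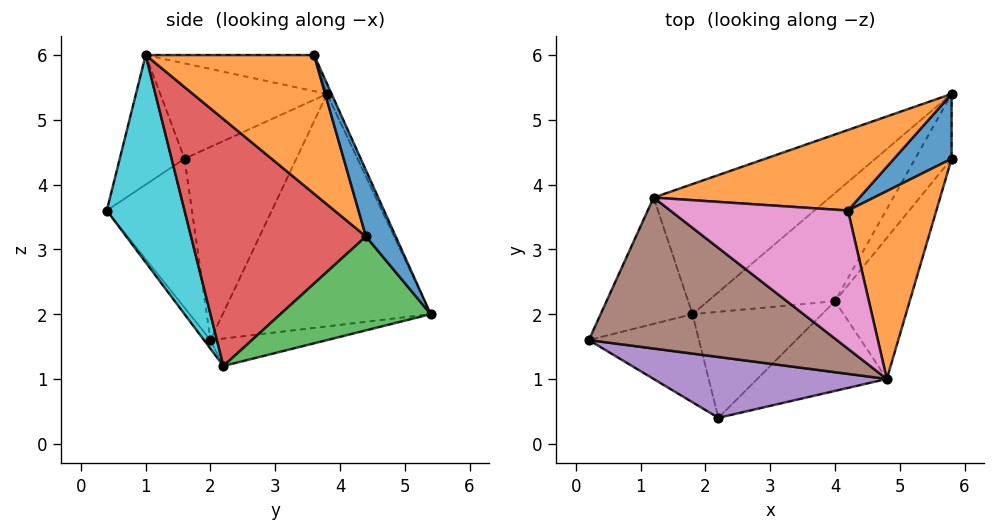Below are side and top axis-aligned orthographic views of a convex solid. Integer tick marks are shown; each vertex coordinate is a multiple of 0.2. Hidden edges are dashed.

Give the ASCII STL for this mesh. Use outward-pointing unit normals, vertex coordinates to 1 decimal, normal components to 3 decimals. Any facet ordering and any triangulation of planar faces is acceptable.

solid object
 facet normal -0.585 -0.686 -0.432
  outer loop
   vertex 1.8 2.0 1.6
   vertex 2.2 0.4 3.6
   vertex 0.2 1.6 4.4
  endloop
 endfacet
 facet normal -0.020 0.915 0.404
  outer loop
   vertex 1.2 3.8 5.4
   vertex 4.2 3.6 6.0
   vertex 5.8 5.4 2.0
  endloop
 endfacet
 facet normal -0.772 0.518 -0.367
  outer loop
   vertex 1.2 3.8 5.4
   vertex 1.8 2.0 1.6
   vertex 0.2 1.6 4.4
  endloop
 endfacet
 facet normal -0.561 0.710 -0.425
  outer loop
   vertex 1.2 3.8 5.4
   vertex 5.8 5.4 2.0
   vertex 1.8 2.0 1.6
  endloop
 endfacet
 facet normal -0.283 -0.812 0.510
  outer loop
   vertex 4.8 1.0 6.0
   vertex 0.2 1.6 4.4
   vertex 2.2 0.4 3.6
  endloop
 endfacet
 facet normal -0.347 -0.253 0.903
  outer loop
   vertex 4.8 1.0 6.0
   vertex 1.2 3.8 5.4
   vertex 0.2 1.6 4.4
  endloop
 endfacet
 facet normal -0.199 -0.046 0.979
  outer loop
   vertex 4.8 1.0 6.0
   vertex 4.2 3.6 6.0
   vertex 1.2 3.8 5.4
  endloop
 endfacet
 facet normal -0.198 0.341 -0.919
  outer loop
   vertex 4.0 2.2 1.2
   vertex 1.8 2.0 1.6
   vertex 5.8 5.4 2.0
  endloop
 endfacet
 facet normal -0.041 -0.784 -0.619
  outer loop
   vertex 4.0 2.2 1.2
   vertex 2.2 0.4 3.6
   vertex 1.8 2.0 1.6
  endloop
 endfacet
 facet normal 0.459 -0.841 -0.287
  outer loop
   vertex 4.0 2.2 1.2
   vertex 4.8 1.0 6.0
   vertex 2.2 0.4 3.6
  endloop
 endfacet
 facet normal 0.593 0.619 0.516
  outer loop
   vertex 5.8 4.4 3.2
   vertex 5.8 5.4 2.0
   vertex 4.2 3.6 6.0
  endloop
 endfacet
 facet normal 0.828 0.191 0.528
  outer loop
   vertex 5.8 4.4 3.2
   vertex 4.2 3.6 6.0
   vertex 4.8 1.0 6.0
  endloop
 endfacet
 facet normal 0.855 -0.398 -0.332
  outer loop
   vertex 5.8 4.4 3.2
   vertex 4.0 2.2 1.2
   vertex 5.8 5.4 2.0
  endloop
 endfacet
 facet normal 0.849 -0.461 -0.257
  outer loop
   vertex 5.8 4.4 3.2
   vertex 4.8 1.0 6.0
   vertex 4.0 2.2 1.2
  endloop
 endfacet
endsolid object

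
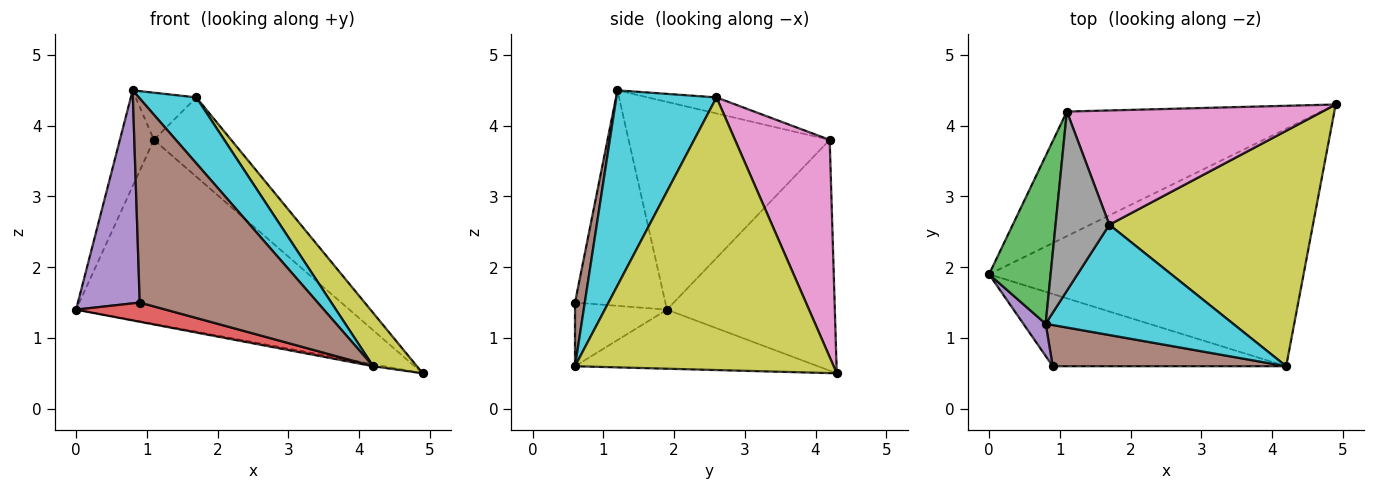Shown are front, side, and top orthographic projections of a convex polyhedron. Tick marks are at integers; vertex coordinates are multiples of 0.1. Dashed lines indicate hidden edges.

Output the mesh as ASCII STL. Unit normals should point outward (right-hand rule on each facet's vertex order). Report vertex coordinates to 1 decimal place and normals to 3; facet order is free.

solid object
 facet normal -0.185 0.008 -0.983
  outer loop
   vertex 4.2 0.6 0.6
   vertex 0.0 1.9 1.4
   vertex 4.9 4.3 0.5
  endloop
 endfacet
 facet normal -0.453 0.738 -0.500
  outer loop
   vertex 1.1 4.2 3.8
   vertex 4.9 4.3 0.5
   vertex 0.0 1.9 1.4
  endloop
 endfacet
 facet normal -0.946 0.160 0.280
  outer loop
   vertex 1.1 4.2 3.8
   vertex 0.0 1.9 1.4
   vertex 0.8 1.2 4.5
  endloop
 endfacet
 facet normal -0.255 -0.248 -0.935
  outer loop
   vertex 0.9 0.6 1.5
   vertex 0.0 1.9 1.4
   vertex 4.2 0.6 0.6
  endloop
 endfacet
 facet normal -0.822 -0.563 0.085
  outer loop
   vertex 0.9 0.6 1.5
   vertex 0.8 1.2 4.5
   vertex 0.0 1.9 1.4
  endloop
 endfacet
 facet normal 0.054 -0.979 0.198
  outer loop
   vertex 0.9 0.6 1.5
   vertex 4.2 0.6 0.6
   vertex 0.8 1.2 4.5
  endloop
 endfacet
 facet normal 0.573 0.467 0.674
  outer loop
   vertex 1.7 2.6 4.4
   vertex 4.9 4.3 0.5
   vertex 1.1 4.2 3.8
  endloop
 endfacet
 facet normal -0.277 0.245 0.929
  outer loop
   vertex 1.7 2.6 4.4
   vertex 1.1 4.2 3.8
   vertex 0.8 1.2 4.5
  endloop
 endfacet
 facet normal 0.794 -0.134 0.593
  outer loop
   vertex 1.7 2.6 4.4
   vertex 4.2 0.6 0.6
   vertex 4.9 4.3 0.5
  endloop
 endfacet
 facet normal 0.666 -0.383 0.640
  outer loop
   vertex 1.7 2.6 4.4
   vertex 0.8 1.2 4.5
   vertex 4.2 0.6 0.6
  endloop
 endfacet
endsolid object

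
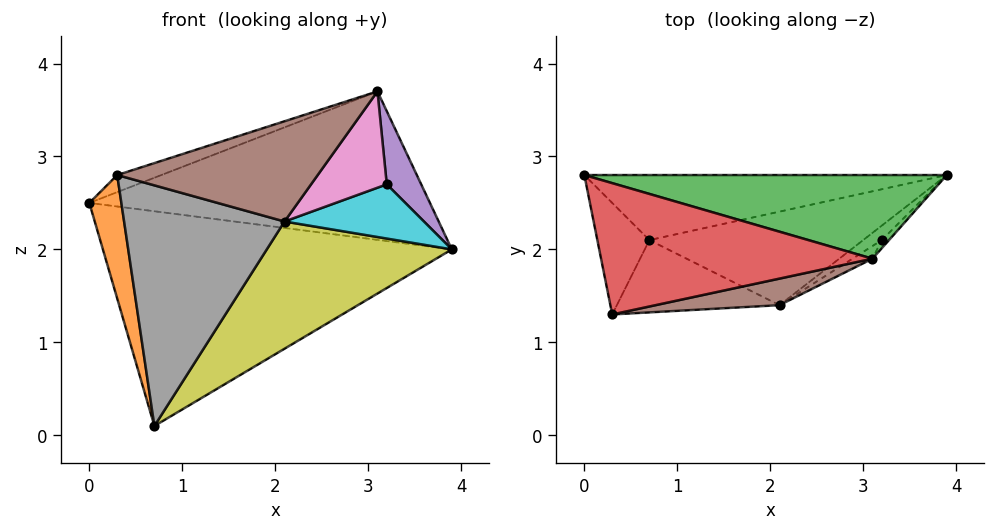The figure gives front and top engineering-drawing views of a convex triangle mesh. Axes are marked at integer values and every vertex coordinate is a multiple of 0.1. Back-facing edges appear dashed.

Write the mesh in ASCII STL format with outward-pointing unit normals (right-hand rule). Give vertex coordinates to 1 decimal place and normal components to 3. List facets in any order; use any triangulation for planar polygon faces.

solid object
 facet normal -0.037 0.956 -0.290
  outer loop
   vertex 0.7 2.1 0.1
   vertex 0.0 2.8 2.5
   vertex 3.9 2.8 2.0
  endloop
 endfacet
 facet normal -0.950 -0.232 -0.209
  outer loop
   vertex 0.7 2.1 0.1
   vertex 0.3 1.3 2.8
   vertex 0.0 2.8 2.5
  endloop
 endfacet
 facet normal 0.063 0.870 0.490
  outer loop
   vertex 3.1 1.9 3.7
   vertex 3.9 2.8 2.0
   vertex 0.0 2.8 2.5
  endloop
 endfacet
 facet normal -0.327 0.122 0.937
  outer loop
   vertex 3.1 1.9 3.7
   vertex 0.0 2.8 2.5
   vertex 0.3 1.3 2.8
  endloop
 endfacet
 facet normal 0.662 -0.745 -0.083
  outer loop
   vertex 3.2 2.1 2.7
   vertex 3.9 2.8 2.0
   vertex 3.1 1.9 3.7
  endloop
 endfacet
 facet normal 0.124 -0.959 0.254
  outer loop
   vertex 2.1 1.4 2.3
   vertex 3.1 1.9 3.7
   vertex 0.3 1.3 2.8
  endloop
 endfacet
 facet normal 0.561 -0.820 -0.108
  outer loop
   vertex 2.1 1.4 2.3
   vertex 3.2 2.1 2.7
   vertex 3.1 1.9 3.7
  endloop
 endfacet
 facet normal -0.027 -0.957 -0.288
  outer loop
   vertex 2.1 1.4 2.3
   vertex 0.3 1.3 2.8
   vertex 0.7 2.1 0.1
  endloop
 endfacet
 facet normal 0.467 -0.713 -0.524
  outer loop
   vertex 2.1 1.4 2.3
   vertex 0.7 2.1 0.1
   vertex 3.9 2.8 2.0
  endloop
 endfacet
 facet normal 0.578 -0.788 -0.210
  outer loop
   vertex 2.1 1.4 2.3
   vertex 3.9 2.8 2.0
   vertex 3.2 2.1 2.7
  endloop
 endfacet
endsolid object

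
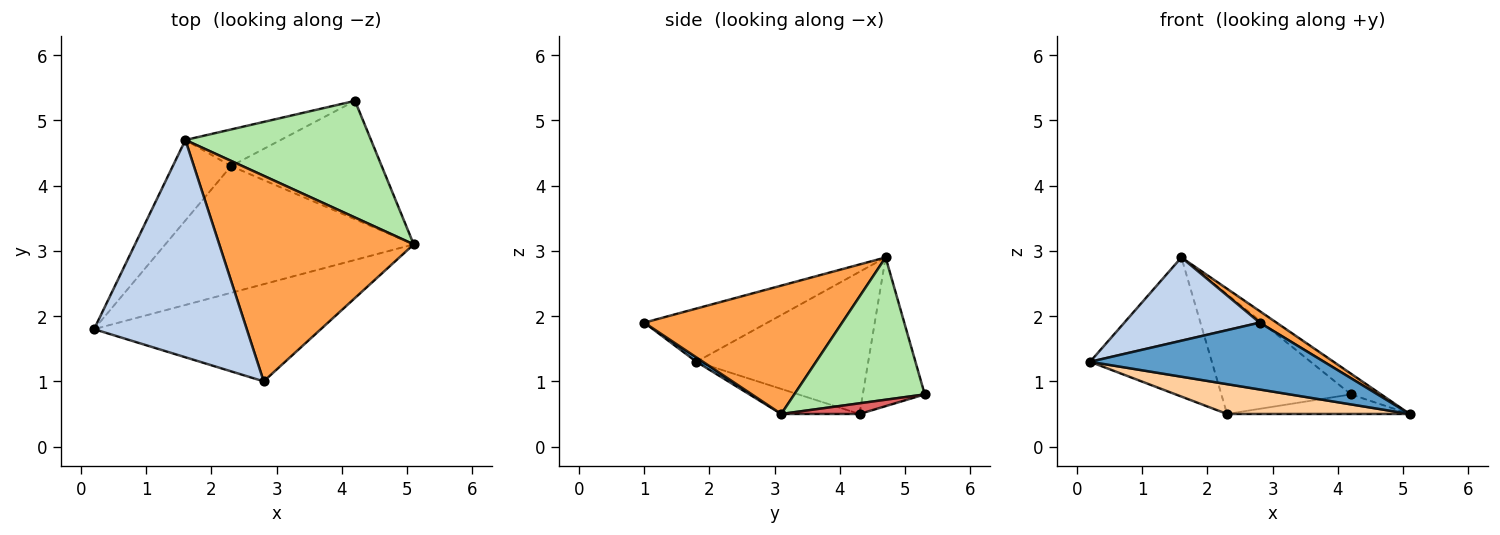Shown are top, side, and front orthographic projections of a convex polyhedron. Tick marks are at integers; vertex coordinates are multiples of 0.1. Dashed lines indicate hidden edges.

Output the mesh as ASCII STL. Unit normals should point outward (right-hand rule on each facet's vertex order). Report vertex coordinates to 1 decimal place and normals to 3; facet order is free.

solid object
 facet normal 0.016 -0.567 -0.824
  outer loop
   vertex 2.8 1.0 1.9
   vertex 0.2 1.8 1.3
   vertex 5.1 3.1 0.5
  endloop
 endfacet
 facet normal -0.310 -0.340 0.888
  outer loop
   vertex 2.8 1.0 1.9
   vertex 1.6 4.7 2.9
   vertex 0.2 1.8 1.3
  endloop
 endfacet
 facet normal 0.550 -0.047 0.834
  outer loop
   vertex 2.8 1.0 1.9
   vertex 5.1 3.1 0.5
   vertex 1.6 4.7 2.9
  endloop
 endfacet
 facet normal -0.098 -0.228 -0.969
  outer loop
   vertex 2.3 4.3 0.5
   vertex 5.1 3.1 0.5
   vertex 0.2 1.8 1.3
  endloop
 endfacet
 facet normal -0.774 0.548 -0.317
  outer loop
   vertex 2.3 4.3 0.5
   vertex 0.2 1.8 1.3
   vertex 1.6 4.7 2.9
  endloop
 endfacet
 facet normal 0.603 0.139 0.786
  outer loop
   vertex 4.2 5.3 0.8
   vertex 1.6 4.7 2.9
   vertex 5.1 3.1 0.5
  endloop
 endfacet
 facet normal 0.070 0.163 -0.984
  outer loop
   vertex 4.2 5.3 0.8
   vertex 5.1 3.1 0.5
   vertex 2.3 4.3 0.5
  endloop
 endfacet
 facet normal -0.416 0.870 -0.266
  outer loop
   vertex 4.2 5.3 0.8
   vertex 2.3 4.3 0.5
   vertex 1.6 4.7 2.9
  endloop
 endfacet
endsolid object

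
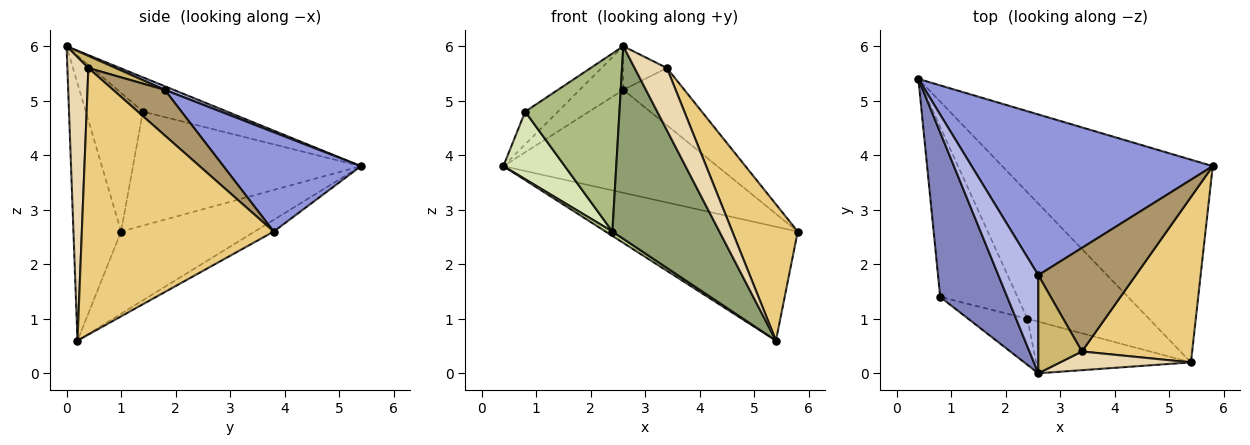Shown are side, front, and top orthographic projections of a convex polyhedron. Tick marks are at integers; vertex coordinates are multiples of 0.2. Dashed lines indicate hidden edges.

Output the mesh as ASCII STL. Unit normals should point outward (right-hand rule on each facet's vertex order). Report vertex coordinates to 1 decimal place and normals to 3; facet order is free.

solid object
 facet normal -0.049 0.489 -0.871
  outer loop
   vertex 5.4 0.2 0.6
   vertex 0.4 5.4 3.8
   vertex 5.8 3.8 2.6
  endloop
 endfacet
 facet normal -0.449 0.174 0.876
  outer loop
   vertex 0.8 1.4 4.8
   vertex 2.6 0.0 6.0
   vertex 0.4 5.4 3.8
  endloop
 endfacet
 facet normal 0.328 0.510 0.795
  outer loop
   vertex 2.6 1.8 5.2
   vertex 5.8 3.8 2.6
   vertex 0.4 5.4 3.8
  endloop
 endfacet
 facet normal 0.083 0.405 0.911
  outer loop
   vertex 2.6 1.8 5.2
   vertex 0.4 5.4 3.8
   vertex 2.6 0.0 6.0
  endloop
 endfacet
 facet normal -0.395 -0.887 -0.238
  outer loop
   vertex 2.4 1.0 2.6
   vertex 5.4 0.2 0.6
   vertex 2.6 0.0 6.0
  endloop
 endfacet
 facet normal -0.506 -0.835 -0.216
  outer loop
   vertex 2.4 1.0 2.6
   vertex 2.6 0.0 6.0
   vertex 0.8 1.4 4.8
  endloop
 endfacet
 facet normal -0.560 -0.029 -0.828
  outer loop
   vertex 2.4 1.0 2.6
   vertex 0.4 5.4 3.8
   vertex 5.4 0.2 0.6
  endloop
 endfacet
 facet normal -0.808 -0.218 -0.548
  outer loop
   vertex 2.4 1.0 2.6
   vertex 0.8 1.4 4.8
   vertex 0.4 5.4 3.8
  endloop
 endfacet
 facet normal 0.378 0.448 0.810
  outer loop
   vertex 3.4 0.4 5.6
   vertex 5.8 3.8 2.6
   vertex 2.6 1.8 5.2
  endloop
 endfacet
 facet normal 0.246 0.394 0.886
  outer loop
   vertex 3.4 0.4 5.6
   vertex 2.6 1.8 5.2
   vertex 2.6 0.0 6.0
  endloop
 endfacet
 facet normal 0.881 -0.300 0.365
  outer loop
   vertex 3.4 0.4 5.6
   vertex 5.4 0.2 0.6
   vertex 5.8 3.8 2.6
  endloop
 endfacet
 facet normal 0.529 -0.813 0.244
  outer loop
   vertex 3.4 0.4 5.6
   vertex 2.6 0.0 6.0
   vertex 5.4 0.2 0.6
  endloop
 endfacet
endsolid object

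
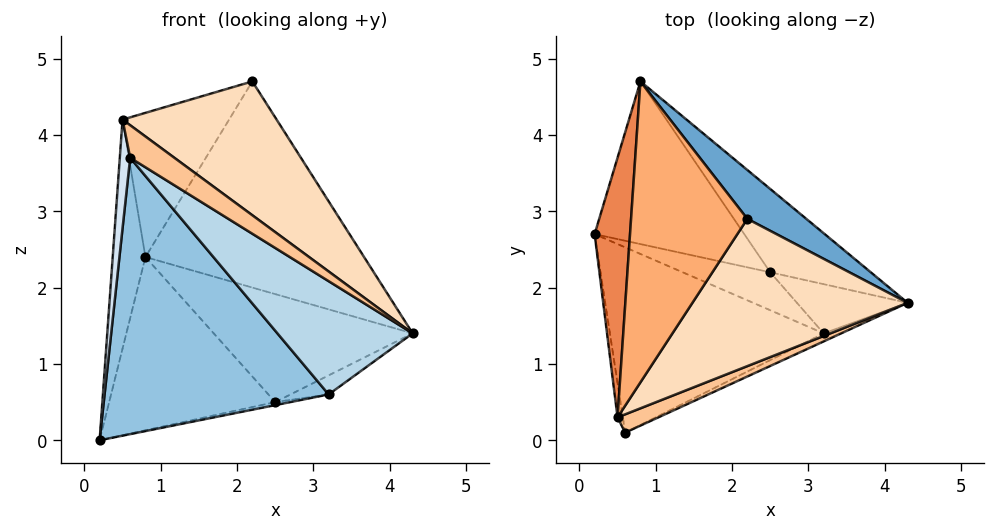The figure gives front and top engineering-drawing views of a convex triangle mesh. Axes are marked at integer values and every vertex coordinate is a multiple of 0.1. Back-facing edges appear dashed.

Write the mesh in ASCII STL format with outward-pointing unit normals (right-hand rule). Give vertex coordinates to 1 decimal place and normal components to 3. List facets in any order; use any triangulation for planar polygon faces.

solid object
 facet normal 0.657 0.733 0.174
  outer loop
   vertex 2.2 2.9 4.7
   vertex 4.3 1.8 1.4
   vertex 0.8 4.7 2.4
  endloop
 endfacet
 facet normal -0.241 -0.806 -0.540
  outer loop
   vertex 3.2 1.4 0.6
   vertex 0.6 0.1 3.7
   vertex 0.2 2.7 0.0
  endloop
 endfacet
 facet normal 0.383 -0.922 -0.065
  outer loop
   vertex 3.2 1.4 0.6
   vertex 4.3 1.8 1.4
   vertex 0.6 0.1 3.7
  endloop
 endfacet
 facet normal -0.960 -0.268 -0.085
  outer loop
   vertex 0.5 0.3 4.2
   vertex 0.2 2.7 0.0
   vertex 0.6 0.1 3.7
  endloop
 endfacet
 facet normal -0.982 0.125 0.141
  outer loop
   vertex 0.5 0.3 4.2
   vertex 0.8 4.7 2.4
   vertex 0.2 2.7 0.0
  endloop
 endfacet
 facet normal -0.679 0.317 0.662
  outer loop
   vertex 0.5 0.3 4.2
   vertex 2.2 2.9 4.7
   vertex 0.8 4.7 2.4
  endloop
 endfacet
 facet normal 0.576 -0.713 0.400
  outer loop
   vertex 0.5 0.3 4.2
   vertex 0.6 0.1 3.7
   vertex 4.3 1.8 1.4
  endloop
 endfacet
 facet normal 0.630 -0.522 0.575
  outer loop
   vertex 0.5 0.3 4.2
   vertex 4.3 1.8 1.4
   vertex 2.2 2.9 4.7
  endloop
 endfacet
 facet normal 0.228 0.078 -0.971
  outer loop
   vertex 2.5 2.2 0.5
   vertex 3.2 1.4 0.6
   vertex 0.2 2.7 0.0
  endloop
 endfacet
 facet normal 0.480 0.317 -0.818
  outer loop
   vertex 2.5 2.2 0.5
   vertex 4.3 1.8 1.4
   vertex 3.2 1.4 0.6
  endloop
 endfacet
 facet normal 0.294 0.697 -0.654
  outer loop
   vertex 2.5 2.2 0.5
   vertex 0.2 2.7 0.0
   vertex 0.8 4.7 2.4
  endloop
 endfacet
 facet normal 0.434 0.713 -0.550
  outer loop
   vertex 2.5 2.2 0.5
   vertex 0.8 4.7 2.4
   vertex 4.3 1.8 1.4
  endloop
 endfacet
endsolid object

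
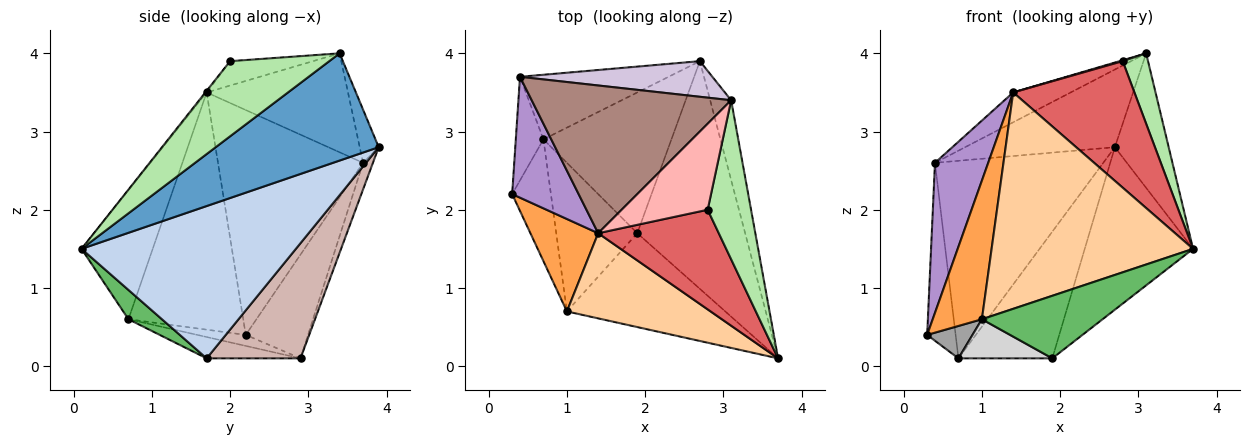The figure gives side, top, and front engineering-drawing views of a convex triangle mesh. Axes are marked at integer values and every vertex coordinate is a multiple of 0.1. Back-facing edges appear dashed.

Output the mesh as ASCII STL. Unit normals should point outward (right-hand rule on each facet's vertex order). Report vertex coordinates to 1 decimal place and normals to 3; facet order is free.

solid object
 facet normal 0.934 0.308 -0.183
  outer loop
   vertex 3.1 3.4 4.0
   vertex 3.7 0.1 1.5
   vertex 2.7 3.9 2.8
  endloop
 endfacet
 facet normal 0.754 0.381 -0.534
  outer loop
   vertex 1.9 1.7 0.1
   vertex 2.7 3.9 2.8
   vertex 3.7 0.1 1.5
  endloop
 endfacet
 facet normal -0.889 -0.381 0.254
  outer loop
   vertex 1.0 0.7 0.6
   vertex 1.4 1.7 3.5
   vertex 0.3 2.2 0.4
  endloop
 endfacet
 facet normal -0.312 -0.884 0.348
  outer loop
   vertex 1.0 0.7 0.6
   vertex 3.7 0.1 1.5
   vertex 1.4 1.7 3.5
  endloop
 endfacet
 facet normal 0.152 -0.548 -0.822
  outer loop
   vertex 1.0 0.7 0.6
   vertex 1.9 1.7 0.1
   vertex 3.7 0.1 1.5
  endloop
 endfacet
 facet normal 0.846 -0.216 0.488
  outer loop
   vertex 2.8 2.0 3.9
   vertex 3.7 0.1 1.5
   vertex 3.1 3.4 4.0
  endloop
 endfacet
 facet normal -0.008 -0.786 0.619
  outer loop
   vertex 2.8 2.0 3.9
   vertex 1.4 1.7 3.5
   vertex 3.7 0.1 1.5
  endloop
 endfacet
 facet normal -0.273 -0.010 0.962
  outer loop
   vertex 2.8 2.0 3.9
   vertex 3.1 3.4 4.0
   vertex 1.4 1.7 3.5
  endloop
 endfacet
 facet normal -0.905 -0.332 0.267
  outer loop
   vertex 0.4 3.7 2.6
   vertex 0.3 2.2 0.4
   vertex 1.4 1.7 3.5
  endloop
 endfacet
 facet normal -0.115 0.903 0.414
  outer loop
   vertex 0.4 3.7 2.6
   vertex 3.1 3.4 4.0
   vertex 2.7 3.9 2.8
  endloop
 endfacet
 facet normal -0.437 0.178 0.882
  outer loop
   vertex 0.4 3.7 2.6
   vertex 1.4 1.7 3.5
   vertex 3.1 3.4 4.0
  endloop
 endfacet
 facet normal 0.556 0.556 -0.618
  outer loop
   vertex 0.7 2.9 0.1
   vertex 2.7 3.9 2.8
   vertex 1.9 1.7 0.1
  endloop
 endfacet
 facet normal -0.884 0.404 -0.235
  outer loop
   vertex 0.7 2.9 0.1
   vertex 0.3 2.2 0.4
   vertex 0.4 3.7 2.6
  endloop
 endfacet
 facet normal -0.056 0.949 -0.310
  outer loop
   vertex 0.7 2.9 0.1
   vertex 0.4 3.7 2.6
   vertex 2.7 3.9 2.8
  endloop
 endfacet
 facet normal -0.265 -0.248 -0.932
  outer loop
   vertex 0.7 2.9 0.1
   vertex 1.0 0.7 0.6
   vertex 0.3 2.2 0.4
  endloop
 endfacet
 facet normal -0.247 -0.247 -0.937
  outer loop
   vertex 0.7 2.9 0.1
   vertex 1.9 1.7 0.1
   vertex 1.0 0.7 0.6
  endloop
 endfacet
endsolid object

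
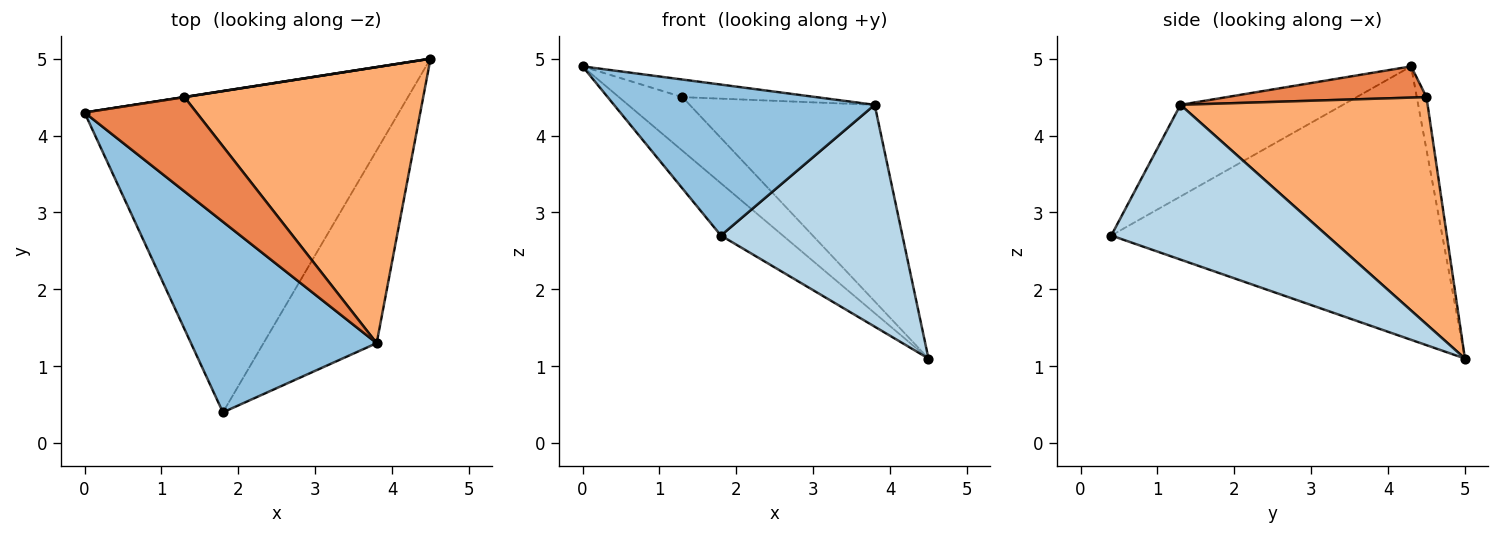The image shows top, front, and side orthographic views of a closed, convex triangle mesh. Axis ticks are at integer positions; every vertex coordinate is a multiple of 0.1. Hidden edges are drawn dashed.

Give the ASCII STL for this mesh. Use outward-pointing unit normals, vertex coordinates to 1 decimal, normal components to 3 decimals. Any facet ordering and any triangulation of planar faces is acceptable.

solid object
 facet normal -0.651 0.122 -0.749
  outer loop
   vertex 1.8 0.4 2.7
   vertex 0.0 4.3 4.9
   vertex 4.5 5.0 1.1
  endloop
 endfacet
 facet normal -0.361 -0.579 0.731
  outer loop
   vertex 3.8 1.3 4.4
   vertex 0.0 4.3 4.9
   vertex 1.8 0.4 2.7
  endloop
 endfacet
 facet normal 0.668 -0.562 -0.488
  outer loop
   vertex 3.8 1.3 4.4
   vertex 1.8 0.4 2.7
   vertex 4.5 5.0 1.1
  endloop
 endfacet
 facet normal -0.151 0.989 0.003
  outer loop
   vertex 1.3 4.5 4.5
   vertex 4.5 5.0 1.1
   vertex 0.0 4.3 4.9
  endloop
 endfacet
 facet normal 0.264 0.177 0.948
  outer loop
   vertex 1.3 4.5 4.5
   vertex 0.0 4.3 4.9
   vertex 3.8 1.3 4.4
  endloop
 endfacet
 facet normal 0.613 0.458 0.644
  outer loop
   vertex 1.3 4.5 4.5
   vertex 3.8 1.3 4.4
   vertex 4.5 5.0 1.1
  endloop
 endfacet
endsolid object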